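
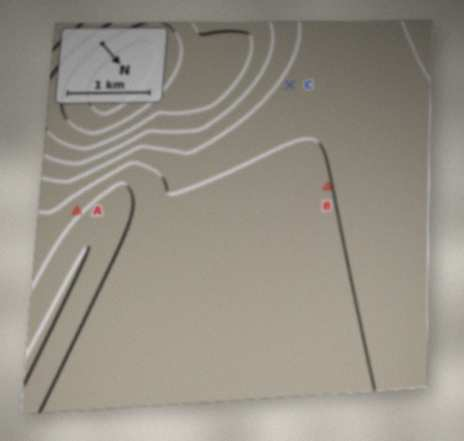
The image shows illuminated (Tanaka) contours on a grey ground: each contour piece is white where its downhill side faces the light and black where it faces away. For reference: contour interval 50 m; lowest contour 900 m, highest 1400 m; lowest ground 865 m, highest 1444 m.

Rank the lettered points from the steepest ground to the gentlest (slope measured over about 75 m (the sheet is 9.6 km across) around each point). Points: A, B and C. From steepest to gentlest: A C B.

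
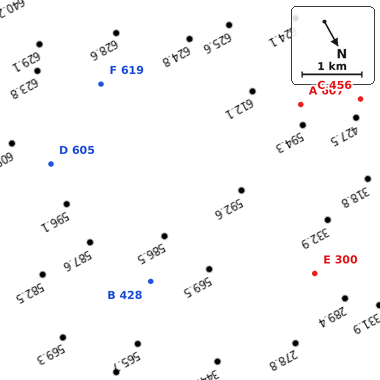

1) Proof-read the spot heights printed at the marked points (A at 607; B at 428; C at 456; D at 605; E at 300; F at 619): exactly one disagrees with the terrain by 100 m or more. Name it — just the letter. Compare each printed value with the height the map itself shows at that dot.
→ B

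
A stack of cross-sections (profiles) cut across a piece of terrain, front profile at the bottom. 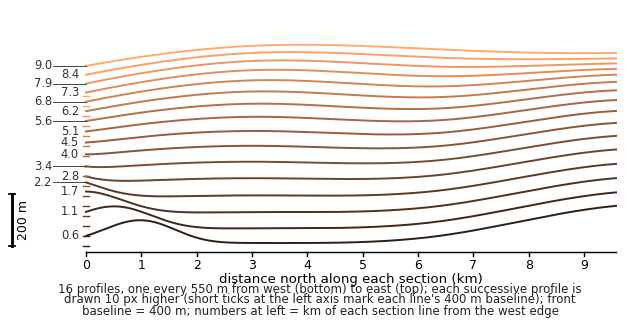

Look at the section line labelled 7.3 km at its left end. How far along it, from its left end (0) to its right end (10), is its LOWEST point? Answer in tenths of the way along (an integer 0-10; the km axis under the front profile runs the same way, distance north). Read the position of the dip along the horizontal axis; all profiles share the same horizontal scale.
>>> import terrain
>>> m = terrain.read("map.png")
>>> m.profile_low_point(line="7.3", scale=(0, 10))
0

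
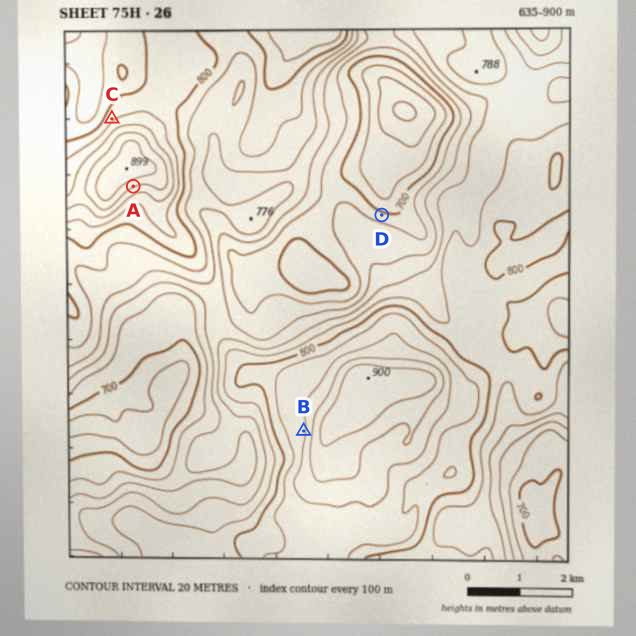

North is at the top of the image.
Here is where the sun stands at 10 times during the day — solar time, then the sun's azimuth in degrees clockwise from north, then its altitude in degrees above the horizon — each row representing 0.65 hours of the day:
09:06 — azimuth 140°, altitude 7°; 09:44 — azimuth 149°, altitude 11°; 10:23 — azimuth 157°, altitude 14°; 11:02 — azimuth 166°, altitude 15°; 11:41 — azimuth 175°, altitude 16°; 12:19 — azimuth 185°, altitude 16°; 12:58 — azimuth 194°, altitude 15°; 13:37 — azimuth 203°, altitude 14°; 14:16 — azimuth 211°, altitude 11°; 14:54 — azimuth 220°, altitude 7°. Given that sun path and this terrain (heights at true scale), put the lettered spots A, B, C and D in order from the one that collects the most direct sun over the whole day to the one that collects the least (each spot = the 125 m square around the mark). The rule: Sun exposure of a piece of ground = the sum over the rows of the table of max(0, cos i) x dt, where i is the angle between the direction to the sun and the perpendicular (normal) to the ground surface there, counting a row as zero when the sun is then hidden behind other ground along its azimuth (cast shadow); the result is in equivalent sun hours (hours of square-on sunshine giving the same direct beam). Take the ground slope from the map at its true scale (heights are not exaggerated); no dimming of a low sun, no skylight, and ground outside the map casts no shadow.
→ A > B > C ≈ D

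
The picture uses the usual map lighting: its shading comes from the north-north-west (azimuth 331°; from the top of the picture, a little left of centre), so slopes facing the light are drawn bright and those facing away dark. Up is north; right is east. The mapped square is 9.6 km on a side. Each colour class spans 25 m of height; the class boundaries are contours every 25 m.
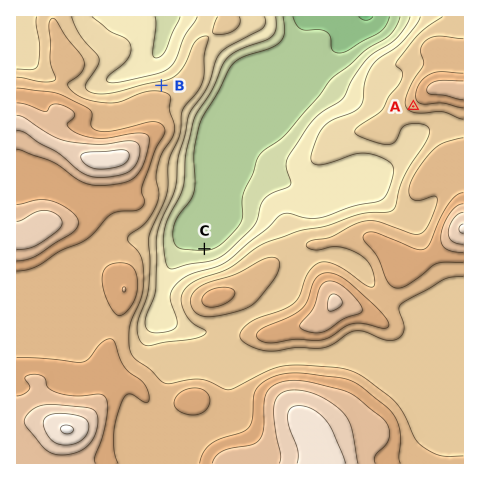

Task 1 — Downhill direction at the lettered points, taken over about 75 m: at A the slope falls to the SW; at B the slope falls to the N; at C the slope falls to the N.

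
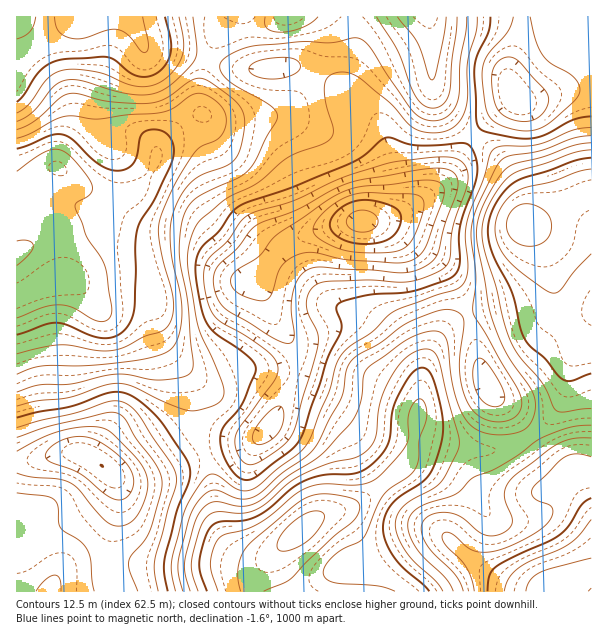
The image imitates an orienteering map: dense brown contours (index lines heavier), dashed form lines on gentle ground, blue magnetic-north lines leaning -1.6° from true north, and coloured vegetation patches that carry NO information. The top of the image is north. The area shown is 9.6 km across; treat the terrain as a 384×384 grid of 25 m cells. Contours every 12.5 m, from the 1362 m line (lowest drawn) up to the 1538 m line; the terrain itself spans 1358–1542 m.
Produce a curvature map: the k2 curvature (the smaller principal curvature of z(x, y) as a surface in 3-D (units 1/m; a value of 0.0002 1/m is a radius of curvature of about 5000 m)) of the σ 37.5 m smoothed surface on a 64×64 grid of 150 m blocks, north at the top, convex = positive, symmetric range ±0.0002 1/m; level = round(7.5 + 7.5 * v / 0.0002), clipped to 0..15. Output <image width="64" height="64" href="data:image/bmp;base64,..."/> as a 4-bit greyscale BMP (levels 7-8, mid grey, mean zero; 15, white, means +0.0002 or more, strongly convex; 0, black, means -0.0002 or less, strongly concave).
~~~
<image width="64" height="64" href="data:image/bmp;base64,Qk12CAAAAAAAAHYAAAAoAAAAQAAAAEAAAAABAAQAAAAAAAAIAAATCwAAEwsAABAAAAAAAAAAAAAAABEREQAiIiIAMzMzAERERABVVVUAZmZmAHd3dwCIiIgAmZmZAKqqqgC7u7sAzMzMAN3d3QDu7u4A////AGaIiHZVZmQhJHd3d4dmZURFVnZmh3iJqXVEVWVUVVVnZniIhlVWZCAliqmIh3d3UyIjVVeHd4moUzM0RDMzRFVmeJmHVFZ1ECWby5h3eIhkMQEjVndmZ3UxESMzMzMzRGVniIdUVnUgFYu6mHeIiHZUISNFZmZVUgABI0REQzNEVVV4h2VWdSAUeZmYZ4iHd3dTM0VmZVQgABNXd3dlRERmVVZ3dVZlMRNnirlmd4iJmHVERVZVQgABR5qYd4hlRHdlVmd2VVQyIlebyVRWeJmYdmVEREMgABR6u5h3iZdEh3ZmZ3ZUREMiSJq4U0V4mZh3eGUyIQABNXmqmHeJqWWIiHZndlM0RDJHmYYxJGeJmYiKp0IQASNFZ4mHZniYZYiJmHd2QiRWQ0eHZBACV4mqmImXUyI0REVnd2ZVZ4dUd4mZh3UyJFZDNWZTAAJYmruoh2VURVVVVWZlRERXdkR3eJqodCATREISNEMAAViruphlRFVndlVVZlQzM0V2VlVnmqhRABI0MhEjRCAAR5mHZlQ0Z4mXZVVVVUMzNGZnIiNWUwAAE0REMiNFMAAlZlQzNEVnmql2VFZ2ZlQzRWcAAAAAAAJFVmZURFUwACNDMjNENWeJmYZUV4iIhkMjRAAAAAABRnd3d3ZmVUAAEiIiNFUzVWd3dlRXiIiIZCIiIQAAADVmd3eIh3ZUMQABIjRWZUNEVmeHVEZ3d3ZlQzNUMQABNFVniIeHdkMhAAE0Rmd2Q0VmZ4dTRVZmVWZlVnZVRDERJFZmZ3dlREMQACRneHZUR4iIh1M0REM0Z3Znh2Z4dBABNEVWZmZnh0AAFGiIdlRXmZmXUyMyESRnh2eGZ4mXQgAjRWZmd5qoYwACV3dmZVeZmphTMyAAI1eId3ZniZh1ICRWZmd4mpdlIAFHZlVmVomZh2MhAAEjRnh3dmeJiHUxNWd3d3eJdmdAADZlVnZVeJmHUxAAE0RWd2Z2ZniHdkNGd3eHd3dmeXIAJWeJh1VomYdSEAAlZmeHZXZmeId2ZVZ3d3h3ZVeahAAUeauoZWiZhkIAAEZ3aJh2dmZ3dmeHZnd2Z3ZVeJqEESNoq6hmaJl2QgABaIdnmId3d3dlVndVZ3ZWZVZ4iWMSM0Z5l2eIiHZSAAOJmGaJmHd3ZlVnh2VndkREV4iGMRNDMzRWZ4iHdlMABJqpdWiYZmZlVoqoZFiHUyNXiGQQFFQyIiNGd3d3YwAGmZmGZnd2ZVVoq7lkWJhjEUZlQhElZlQzMzRnd3djACaImIdmVYdlVWiauWRZqXMAJVRDIkeId2ZlRWd3d2MAN4iHeHZUh2VVZ4mYVFmqlRAkVUQiWKqYh3dmZ3eIcwFIh3d3d2Z3dmVmeIdUaZqmEBRVVDNZqqh3d3ZmZ5liAld2Znd3dnd4d2d3d1RomZUQE0RVRFiamHeIh2VniEECVmZmZ3d3d4mYiIh3VXiIcxEiM0VEV4iId4iHVVZ1IAJFVmZ3d2ZXiZmIiIdVd3dRACIjRERXiHdniYdURDIAAlZmd3d3ZkRniIiId2Z3ZTABMzREQ0Z3dmZ4ZDIiIAAEZ3d3d4h3VEVmd3ZmZndlIBNlREVDNGZlVWVCIiMhACaIiIiIiHdlVFVmZmZ2d2UxJpdURUMiNEMzMiEjREMRSKqZiIiId3ZmZmZnd3ZmZTI3qWREMhAAAREQEjVVUyJay6mIiIh3d3d3d4iHdlVVMkiYZDMiEAAAAAACRWVTIlrMupiIh2Z3iId3iHZmVVUyV3ZDNEMxAAAAAAEjRUMRSczLqIh3ZniId2Z3Zmd2ZTJWZTRWd3ZCAAAAAAEjMhE4vMuod3Zmh3ZVVmd3iZh2M1ZUVneImHZCEAAAAAARACWau6h2Z3d2VEVnd2aJmHYzZmZ3dniIh2VDIzMhAAAAAleaqHZneGVWeHd2VXd3dkNXd4dmZ3h3dlVFZ2QxAAAAFHmodneIZniph2VEVWeHQ1eJmHZWd3d3dmZ4d2QwAAACV5hmeJhmirqHVDM0aJhTV5qYdmZnd4iId2Z3d1MQABJFZ2Z5qWaKyoYyI0WJqFRXmZhmZmZ3iJiGZWd3dTESNERFVoqpZoqoYyI0V4qoVFeIh2VmdmeImYZUVneHQhNFVUNFd4hVeHZCNFVXmpZEaIiHVWeHdniIhkRFZndSEjVVMzRERURmZURWZmeadTR5mYZVZ4h2Z4iGQzRWd1IRE0QhEjMyM1VVZmZneIdURpqphlVnmYdmd3UyJGeHYxABEAABIyIjRWeIdmd3ZUVoq6l1VWeJh2Z3ZDIliqmFQhEQABEiIhNWeJh2ZmZURYq6qGVVZ4iHZmZUMkesy5dlMQASIiIzAliqqXZURDM2i7mHVVZnd3dlVUREV6u7qHYwATRDM0UQSKu5d1MiIjV4dkM0RWZmZlVVVVVXmqmXdRACRmVVZjEliZdlVCEBI0QyAAARI0RFVVVmZmaIiHZTAAJoiHZ3UhJFVEVVMhESMhEAAAAAEjRWZmZnd3d3ZUIAA2iYh3dkIhIjRWZDIiIzMzRDIQABNWdmVWd2d3dlMhESWJiHd3ZTIiNWZlMzNEVnd3ZVVCI1d3ZVZmZnd3ZDMhJXiHdnd2VURFZmVDNFVoqpdlZ4ZEV3dkRWZmd4h1RDI1eId2Z3d2ZVVmVUNEVniahlRXmmVWdlRGd3d3iYVVQzV4h3dnd3d2VmZmREVnd3d1QzaKhVZ2REaIiHiIdVVDRXiId3"/>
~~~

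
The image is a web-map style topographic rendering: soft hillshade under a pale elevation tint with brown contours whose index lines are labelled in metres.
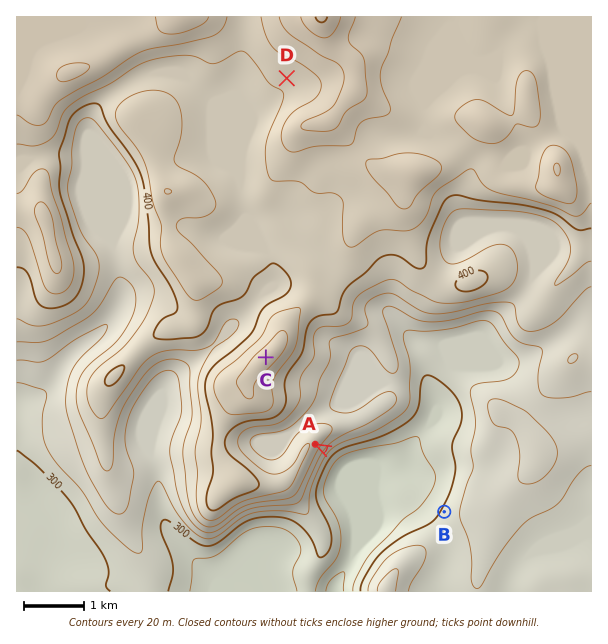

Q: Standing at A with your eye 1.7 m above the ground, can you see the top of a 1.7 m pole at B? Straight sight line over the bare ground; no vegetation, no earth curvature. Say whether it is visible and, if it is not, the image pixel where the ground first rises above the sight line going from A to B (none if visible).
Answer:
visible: true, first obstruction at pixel None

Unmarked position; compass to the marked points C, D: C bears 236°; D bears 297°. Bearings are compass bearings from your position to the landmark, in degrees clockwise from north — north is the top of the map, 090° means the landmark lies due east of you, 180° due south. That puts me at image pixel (510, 192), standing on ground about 425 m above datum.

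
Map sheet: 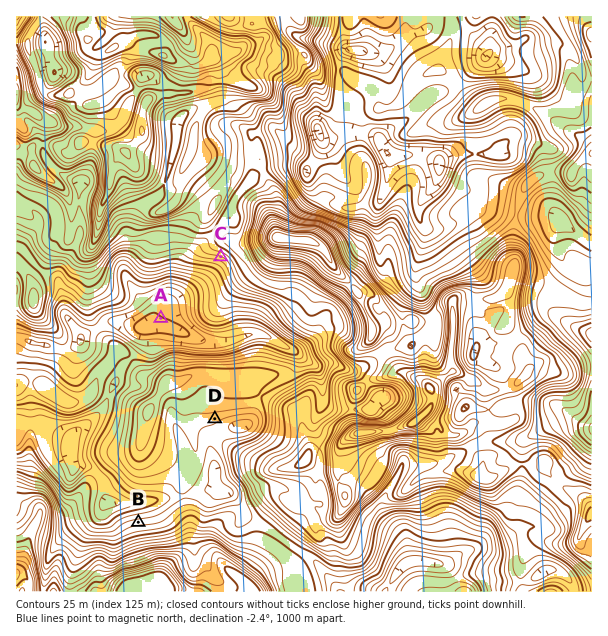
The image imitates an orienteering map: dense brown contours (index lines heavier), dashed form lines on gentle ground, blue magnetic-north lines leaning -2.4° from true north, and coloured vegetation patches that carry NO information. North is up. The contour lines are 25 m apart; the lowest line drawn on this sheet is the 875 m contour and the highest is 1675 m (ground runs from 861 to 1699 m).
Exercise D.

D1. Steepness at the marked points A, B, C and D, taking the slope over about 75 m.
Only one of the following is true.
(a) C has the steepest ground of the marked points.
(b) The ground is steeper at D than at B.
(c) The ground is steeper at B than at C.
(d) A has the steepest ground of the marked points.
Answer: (a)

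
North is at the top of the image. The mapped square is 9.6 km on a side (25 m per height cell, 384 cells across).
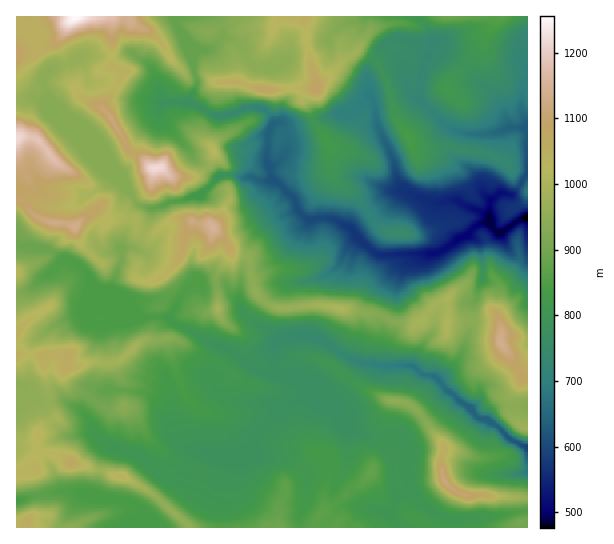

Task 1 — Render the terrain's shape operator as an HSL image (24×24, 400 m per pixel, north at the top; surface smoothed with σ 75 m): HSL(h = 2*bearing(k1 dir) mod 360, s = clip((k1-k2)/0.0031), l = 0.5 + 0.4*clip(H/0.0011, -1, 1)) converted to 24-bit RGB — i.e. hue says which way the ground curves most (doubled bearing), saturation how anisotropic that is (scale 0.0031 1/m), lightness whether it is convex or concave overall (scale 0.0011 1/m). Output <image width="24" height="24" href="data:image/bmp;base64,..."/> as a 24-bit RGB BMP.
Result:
<image width="24" height="24" href="data:image/bmp;base64,Qk32BgAAAAAAADYAAAAoAAAAGAAAABgAAAABABgAAAAAAMAGAAATCwAAEwsAAAAAAAAAAAAA1q3pyp3fN2aqzGytZlirdm+DbDJKjfyyokTFcVigaWudlnafr5+GUFeIn5F+dJdzkGSCgmGJgJuHilFlcUYhSFMTRWkRe5kgITECSFMNcU0xX1MxXjsakZwgxP/xhyxOfmZseH9/cnp9bnqAuqOMS1t1naBxrmqOf4VnZJmJglZ1gxtdzP/6zNT/zNP/wsb8yrjifj/Q12NwTMf4zeX+s+L+Wx8wgXdmeoqFeHqGcoB/aISDs6h7g1mElJR0U3WBy6apV2aPRkN5gonvke9JJiINTUcRIVQKmGVZRJvTx+7igjiMRDEYZDMgcqJob5GRfHJrfnpxeoB3c3xvgoRrinqVi6KcXmuNmrBxi1t+SERqkuU98aTTXW/Rp8nj0QCxanOuxH1jbp0uXCxRiWNbe6Z5ZaWNfmp5gXd0foV2doR4coJ/eIiFepB8jYpydV5riG1jf3FhVzBYr//Epk1QR4qzMwAM/0VDZINerblnkTRNWUCSkZvFs9HKYU9+fm2Eg6GdgYmYg3aNfIRzcIFvfoV1gG5ue256gE1r22vQuvjyVbqBo2I9MwAMRNXleddmfXBZqGZCh605QIZIXnE7oaFIf2iHa5qKcoR8gG5xeIOVfpGjdniXgHF9fmtyaYyYddzbYdWqum9LpjhaTQMydc/PVbBazW9xR2Gbe6jD37fOWmzem5DcX5ZMUWRjiJ1iZXZvgJ6dlnZkiHZikGeIgm2Phbe5U8J0XUUjW1gcPiUMVykYPqZ0tXmsoWaHb9+gLNGLaqjHrs3cTDmaZlSU9cPscmfNoMzbPnLCbz8zhJxIZY1xXINuaaFgfToxh0NAmnaWmGqlg263ZHHJY8ybNEJ74OnJMJi23YjBPX4mTG4ra0tFaHlTS243p5o2iScjlzJdbdxyTKnSdigzdGYpS04jXE42hbtRbqeybqTd3cvsOW+21LeWJDZ73fLELEikQpJ589jpPjiVdHt+gHl3cFBAmp83Ro+PVnSv9e3JOA0+ofDgv8350s/8zd3+1Nf3hrHhN0KTkE2q5q/pz551GVp45fLKXyaFMbwvRHAttF6FdzFTY5gZwpHq5rn1IZY0ITknyJEoKKaktNV8T2AxTG4ePlIca2Q6p4pRQFlSLIhRUIeM7KvSCSv00tl9Ql2W02usujWGPiIXSeuLPIjakMVha0Zt9MXQMBuyPq9yZei5ebaQZoa6pYjFxn+1P3d1p39QYkMeR1ccEjEPPHhM9ozcsdqbiyRXZSEogEgmj96QLaNffXFCRpJGV3+kwIp3cDKnru63Sau6rHObVl5wTldqvqmXeD2BfBlDyKzszO31MX/ZE10UUYIYXDET7FGBGqfbqOTxhajn43XsZaW+fMu+FHCYmKXl09r19NfgSGmZfV17jmBgZiUxa14fTR8kh+KoYbSZuHdpfEZ+o4+3dbE3qyxtW5AJXsOgkItUXng1L6Ioy13EdQtH9dECGjMAETMA76dKc2LhbFiOlD51okqQqYewmsvJbMSNYF4/Yy8kdGwuXmwysa5cKn9T5x5ZbZFoplReo+7mNlnZazxRTidr9dbY0ez64bX/EmwAdCMIcnstfEydfHOnsraYsKtblDAwHU2k0k5ykcG2fq+sXC4rkDZ1NPq4Q4tizvfelC2Obz9abihsm//YkufK2jWNWhI84vvQUCJoPT1/XIpyYVR0xLuRhomrrNfQLgU9xue1iYu0k2jMmaPopcjjkjTG2OTzzTaObTZWaTxTbfttQcd3QzEmgBg/oePG8HPy+5/7FW9beE2Gg2xHpt6whmykk0ZJXheIu+S9aYKSdEgubW4qVHQ0mDEusoQqXipBgD1bXX/W2PrQRDBHSVdtSKJFikMUPjQGNEgAfQAKNCMOvuhCLWQJKlAjdzWOgOSAeItldStIqXx5lbq4bmWKXFmYhKdOaE+JjM/LRZ1v53FaMmU5S0Vtmz8yIjSx6cjyl5X8zNv/qbb/wqnq8tntNJl/HSJIst2PZkRwhnexmr2kimd2mG2TXnGWw8R9JlI5aZhNjlOhiNCU5KjwOwxE0PvZCEfQbLlWt4pEXk8nVVc3w8tazFjA55qyD0VPh7hud2mLTYl5rXJ3k2qAeqF8Y16CvX2412LJXYYsKjoi7+Y0KQ4KT+eeNOG9dDw3XIlLjlheu3qETHV4ktxePDdazY6g30zpL187joNXUnFWdWhdoo2CnqF1Vl9tiWh2aTaN89jiZJHZbLvcnt3sU+iOVSBccbOhhl+ddIuXl1+evW2xr9CJSnaLYo9c0WKIfjjZUK7Orja+R9TJWrujwoiSTFqk"/>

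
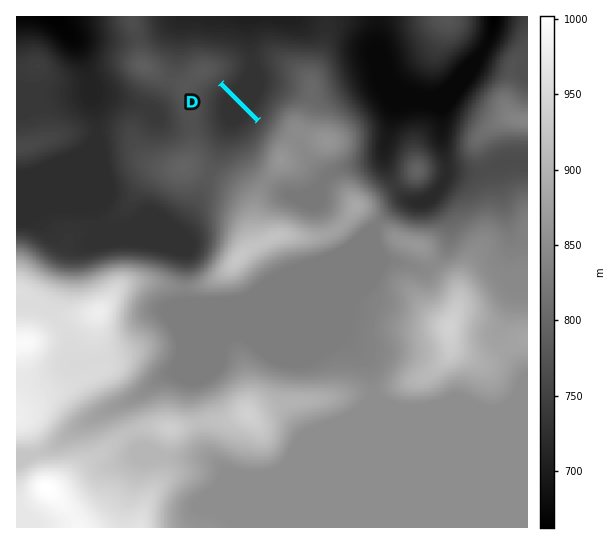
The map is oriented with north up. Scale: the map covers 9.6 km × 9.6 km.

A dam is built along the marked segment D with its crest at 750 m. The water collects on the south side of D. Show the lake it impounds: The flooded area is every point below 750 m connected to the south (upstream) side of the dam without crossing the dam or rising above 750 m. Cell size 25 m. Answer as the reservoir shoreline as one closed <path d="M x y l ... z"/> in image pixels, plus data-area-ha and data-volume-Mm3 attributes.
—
<path d="M221 87l-8 6-2 6 0 6-2 1 2 19 4 8 6 6 2 1 10 0 14-8 9-10-35-35z" data-area-ha="54" data-volume-Mm3="6.57"/>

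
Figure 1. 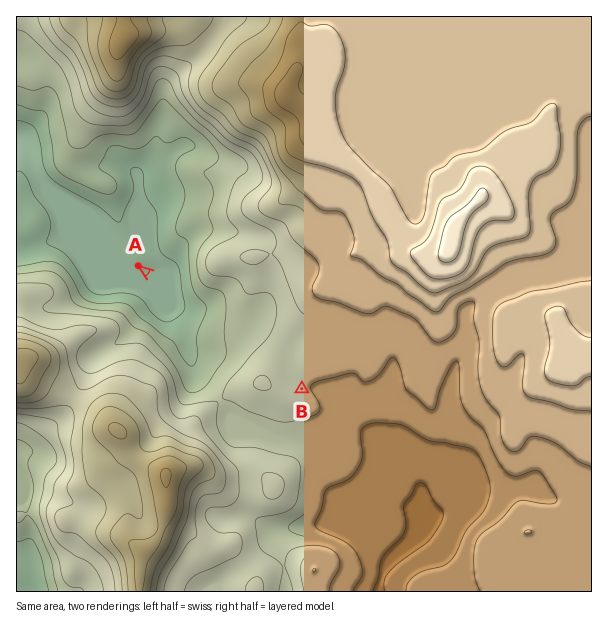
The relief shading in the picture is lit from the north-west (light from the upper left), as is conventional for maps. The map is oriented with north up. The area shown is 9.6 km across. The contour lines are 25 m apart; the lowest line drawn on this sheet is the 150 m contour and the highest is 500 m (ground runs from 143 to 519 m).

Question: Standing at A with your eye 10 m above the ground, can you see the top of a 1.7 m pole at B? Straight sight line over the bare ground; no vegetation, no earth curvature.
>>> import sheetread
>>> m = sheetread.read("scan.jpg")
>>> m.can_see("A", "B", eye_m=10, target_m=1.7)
False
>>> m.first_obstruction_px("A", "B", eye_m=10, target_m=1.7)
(214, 323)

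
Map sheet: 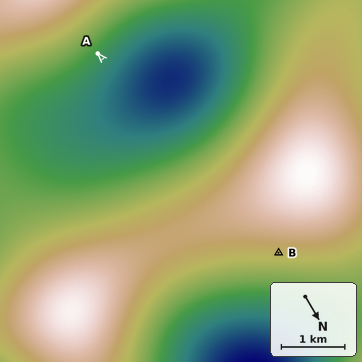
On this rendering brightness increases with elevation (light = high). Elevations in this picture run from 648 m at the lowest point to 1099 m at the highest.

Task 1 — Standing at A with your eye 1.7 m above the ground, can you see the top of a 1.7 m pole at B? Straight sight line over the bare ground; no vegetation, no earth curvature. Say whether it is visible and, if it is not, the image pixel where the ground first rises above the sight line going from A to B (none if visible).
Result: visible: false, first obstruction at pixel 199 165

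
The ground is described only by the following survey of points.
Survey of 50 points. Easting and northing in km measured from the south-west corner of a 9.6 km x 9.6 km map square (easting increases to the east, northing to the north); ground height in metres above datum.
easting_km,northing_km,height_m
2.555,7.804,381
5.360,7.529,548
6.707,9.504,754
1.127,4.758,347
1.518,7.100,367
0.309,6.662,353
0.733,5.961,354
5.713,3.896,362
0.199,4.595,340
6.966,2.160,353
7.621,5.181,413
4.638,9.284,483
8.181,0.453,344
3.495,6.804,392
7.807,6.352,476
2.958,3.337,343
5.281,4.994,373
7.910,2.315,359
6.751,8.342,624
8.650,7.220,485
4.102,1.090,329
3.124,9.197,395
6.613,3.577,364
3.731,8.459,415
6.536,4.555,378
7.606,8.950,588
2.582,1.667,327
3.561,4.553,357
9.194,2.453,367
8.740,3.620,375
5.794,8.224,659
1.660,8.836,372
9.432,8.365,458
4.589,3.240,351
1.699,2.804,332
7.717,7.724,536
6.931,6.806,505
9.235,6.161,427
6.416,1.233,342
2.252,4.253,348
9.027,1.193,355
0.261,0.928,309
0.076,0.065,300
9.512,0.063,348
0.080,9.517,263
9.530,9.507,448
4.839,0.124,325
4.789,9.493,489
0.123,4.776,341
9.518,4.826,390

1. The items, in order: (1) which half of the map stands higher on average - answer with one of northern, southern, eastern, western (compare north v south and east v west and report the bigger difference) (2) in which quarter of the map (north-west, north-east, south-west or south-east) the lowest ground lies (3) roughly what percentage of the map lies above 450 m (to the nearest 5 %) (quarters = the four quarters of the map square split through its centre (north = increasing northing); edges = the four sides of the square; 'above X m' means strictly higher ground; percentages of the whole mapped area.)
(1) The northern half stands higher on average than the southern half.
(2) The lowest ground is in the north-west quarter.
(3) Roughly 20 % of the ground is higher than 450 m.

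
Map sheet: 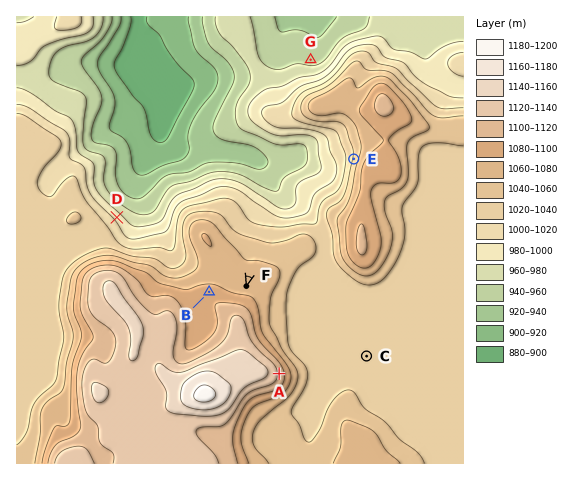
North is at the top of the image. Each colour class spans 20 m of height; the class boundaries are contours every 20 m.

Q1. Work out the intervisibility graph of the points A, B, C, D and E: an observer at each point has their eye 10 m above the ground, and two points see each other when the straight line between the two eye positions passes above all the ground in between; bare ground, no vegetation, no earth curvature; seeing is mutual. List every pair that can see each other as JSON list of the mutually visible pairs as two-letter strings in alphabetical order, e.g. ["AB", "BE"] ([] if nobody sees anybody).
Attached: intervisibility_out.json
["AC", "AE", "BD", "BE", "DE"]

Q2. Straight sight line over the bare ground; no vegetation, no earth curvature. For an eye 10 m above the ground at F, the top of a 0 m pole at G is out of sight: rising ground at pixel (291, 130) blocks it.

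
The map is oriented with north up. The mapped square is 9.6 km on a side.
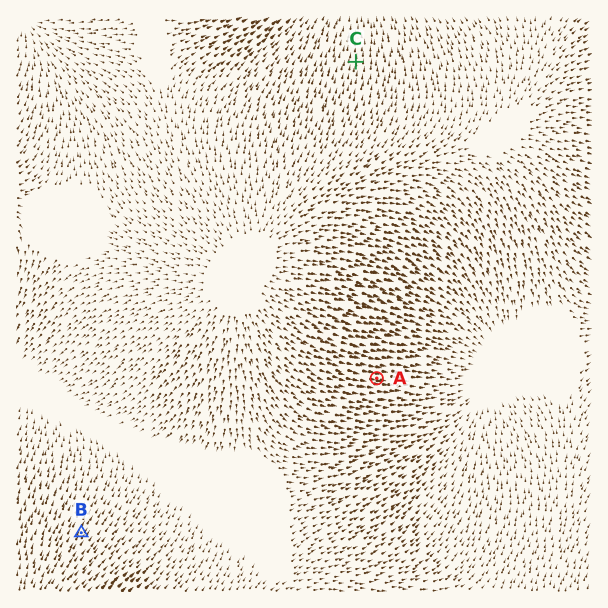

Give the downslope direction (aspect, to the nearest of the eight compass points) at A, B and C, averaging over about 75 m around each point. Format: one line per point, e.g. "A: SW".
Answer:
A: E
B: NE
C: N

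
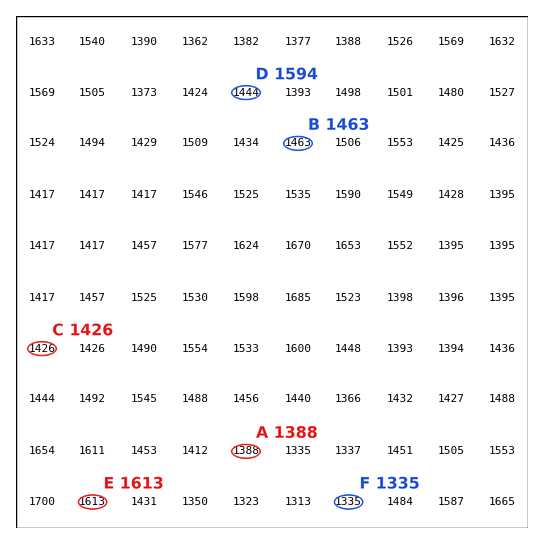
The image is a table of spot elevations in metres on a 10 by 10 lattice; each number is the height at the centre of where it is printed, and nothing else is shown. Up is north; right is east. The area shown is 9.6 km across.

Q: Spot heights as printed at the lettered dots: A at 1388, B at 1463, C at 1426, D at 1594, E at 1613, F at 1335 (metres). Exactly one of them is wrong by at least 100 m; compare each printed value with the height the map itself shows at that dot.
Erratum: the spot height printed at D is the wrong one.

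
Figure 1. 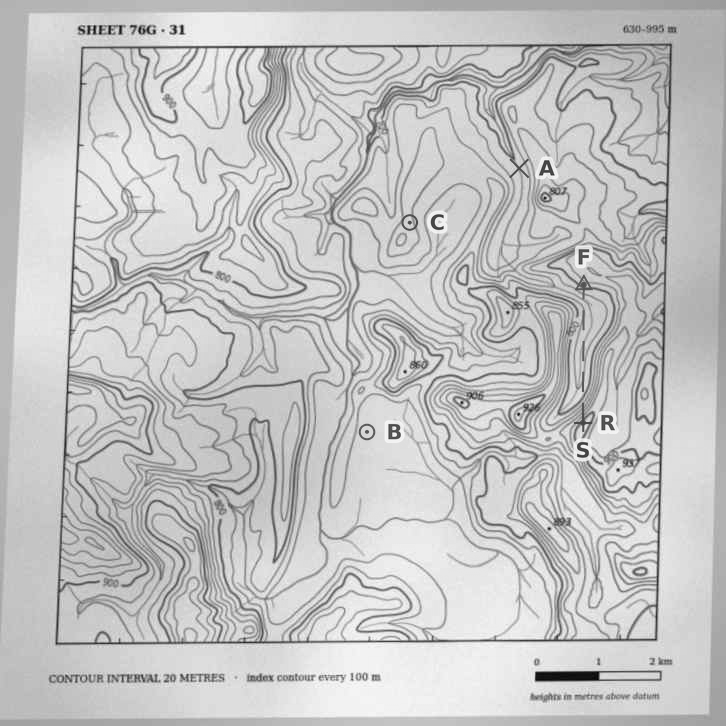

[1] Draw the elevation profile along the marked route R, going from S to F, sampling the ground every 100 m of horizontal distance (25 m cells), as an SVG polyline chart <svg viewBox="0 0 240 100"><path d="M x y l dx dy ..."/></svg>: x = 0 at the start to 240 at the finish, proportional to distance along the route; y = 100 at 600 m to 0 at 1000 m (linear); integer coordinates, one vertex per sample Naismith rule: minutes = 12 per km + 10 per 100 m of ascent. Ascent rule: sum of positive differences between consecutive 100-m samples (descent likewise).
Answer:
<svg viewBox="0 0 240 100"><path d="M0 23l11 6 11 8 10 7 11 5 11 3 11 2 10 1 11 0 11 0 11 1 11 0 10 0 11 0 11 0 11 0 11 0 10-1 11 0 11 1 11 1 10-3 11-5 3-2"/></svg>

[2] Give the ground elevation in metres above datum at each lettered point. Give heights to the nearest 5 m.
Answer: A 705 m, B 750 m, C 770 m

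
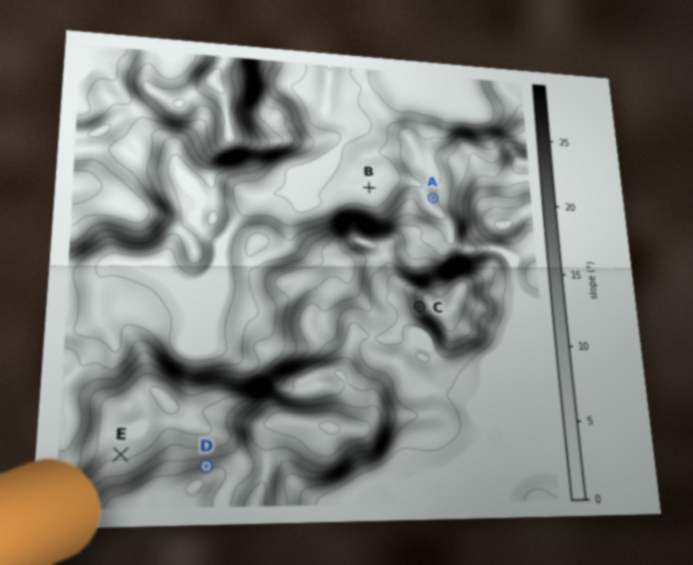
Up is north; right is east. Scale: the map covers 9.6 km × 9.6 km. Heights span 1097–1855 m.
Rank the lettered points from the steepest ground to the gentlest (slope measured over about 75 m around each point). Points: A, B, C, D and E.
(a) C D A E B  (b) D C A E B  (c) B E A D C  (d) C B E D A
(a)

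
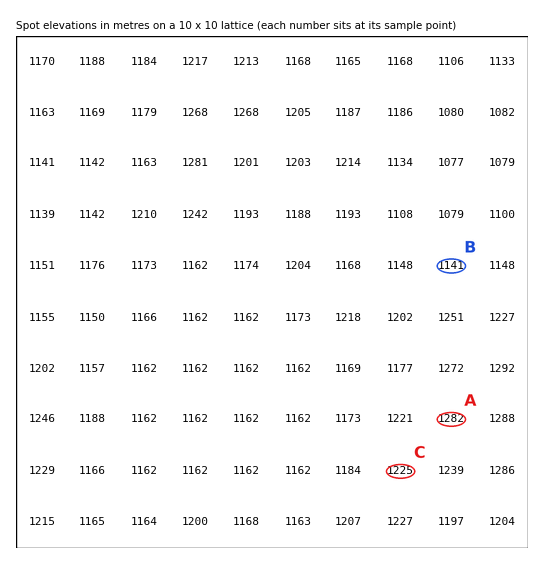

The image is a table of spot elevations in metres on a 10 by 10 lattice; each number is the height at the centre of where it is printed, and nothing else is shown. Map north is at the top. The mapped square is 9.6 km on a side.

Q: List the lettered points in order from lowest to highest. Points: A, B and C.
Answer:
B C A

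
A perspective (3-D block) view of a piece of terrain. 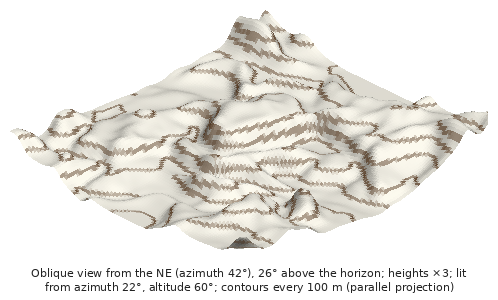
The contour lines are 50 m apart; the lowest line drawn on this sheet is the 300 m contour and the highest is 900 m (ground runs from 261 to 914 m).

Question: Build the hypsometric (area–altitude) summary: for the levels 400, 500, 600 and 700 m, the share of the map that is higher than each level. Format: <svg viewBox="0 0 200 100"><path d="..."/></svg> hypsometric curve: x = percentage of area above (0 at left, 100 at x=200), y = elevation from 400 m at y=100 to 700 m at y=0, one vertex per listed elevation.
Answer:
<svg viewBox="0 0 200 100"><path d="M170 100l-38-33-64-34-36-33"/></svg>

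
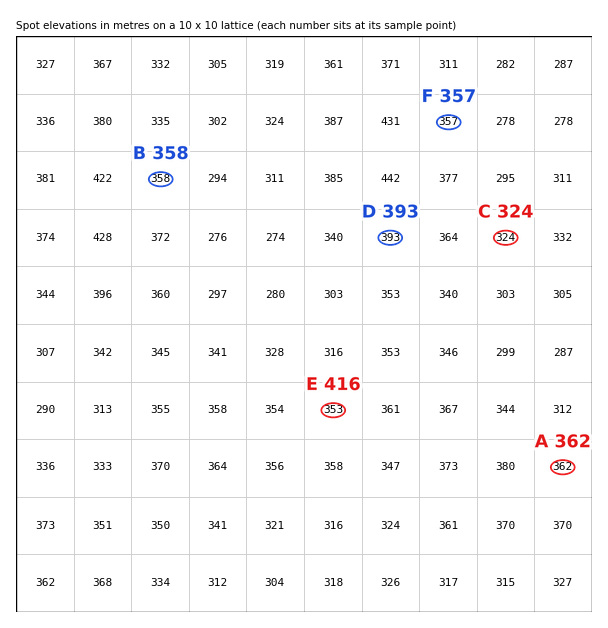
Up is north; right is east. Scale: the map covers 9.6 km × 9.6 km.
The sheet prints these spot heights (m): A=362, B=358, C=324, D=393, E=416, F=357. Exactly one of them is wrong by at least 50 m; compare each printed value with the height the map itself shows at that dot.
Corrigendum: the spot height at E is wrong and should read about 353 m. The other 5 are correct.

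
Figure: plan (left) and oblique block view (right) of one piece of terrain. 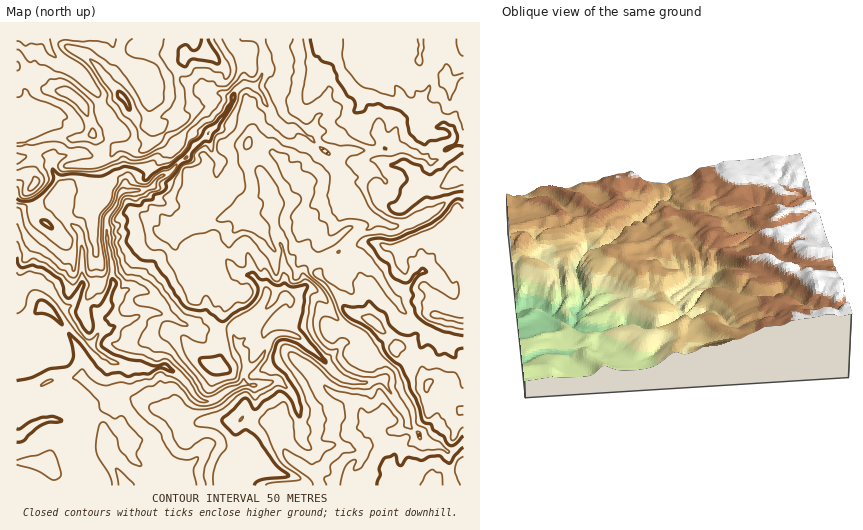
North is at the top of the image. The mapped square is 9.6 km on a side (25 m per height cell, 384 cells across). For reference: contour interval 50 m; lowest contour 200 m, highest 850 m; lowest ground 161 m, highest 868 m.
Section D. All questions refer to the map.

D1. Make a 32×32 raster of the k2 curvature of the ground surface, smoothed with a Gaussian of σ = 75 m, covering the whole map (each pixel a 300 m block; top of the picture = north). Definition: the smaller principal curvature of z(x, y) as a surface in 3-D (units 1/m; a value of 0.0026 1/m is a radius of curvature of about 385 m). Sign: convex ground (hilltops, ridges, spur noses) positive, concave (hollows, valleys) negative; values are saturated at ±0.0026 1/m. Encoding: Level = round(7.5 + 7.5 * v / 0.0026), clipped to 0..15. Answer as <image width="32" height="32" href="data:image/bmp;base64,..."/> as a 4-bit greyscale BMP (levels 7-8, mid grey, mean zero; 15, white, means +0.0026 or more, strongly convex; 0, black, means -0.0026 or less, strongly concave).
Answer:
<image width="32" height="32" href="data:image/bmp;base64,Qk12AgAAAAAAAHYAAAAoAAAAIAAAACAAAAABAAQAAAAAAAACAAATCwAAEwsAABAAAAAAAAAAAAAAABEREQAiIiIAMzMzAERERABVVVUAZmZmAHd3dwCIiIgAmZmZAKqqqgC7u7sAzMzMAN3d3QDu7u4A////AGZ2d1dnd2eGZkI2eHaHeGd3hnZ3Z2ZXh3VHdnhnhnhnd3d2dndodGZ1d1VURnZlIleHZoZ2eHZWVndHd4dnNGV1ZmZWZ3d3eWeIR3eIdDZ3h3d2hnh3ZGd2hjZ2hoFYaHh3d3d4iAICdYJod3Y0d2Z3h3dnZoMYcwIUd1ABJnl2ZWZ3QiECeJkFZ4YIiDVmdnd2c0d4Zod1M3lQSHV4V2ZndkJ3h3d1c2cTB5RUV3VEdmU1VVeENlNmdWhzWGY0Z1eBdEdkRXWHNXZYKHZ0WHZoNSg2dVeVh6NUREZnVHd2Q0UlI0V4hnZiVCRmd0ZXZ2VnKRaGd3eDRoRXZnRoVHdWeAgHh2d2V1dkdlVWeHZ3R3gXCId3ZmZGRmd0WGd3d0iFJwd3eHdneEeXV1MQNnc2ZHcGd3Zmd3ZXd2VDaDE4QjZ3cEZXh2d3ZWZmWGd2IUpEVXEQN4d2d1eIZmhWd3d3FlVERgCHVnZoeFZkd4V4NDRFdYRiCDZ2d3ZFVWY0RIdnZ1ZoZgCGlnVkdmZEdlV3ZkhUZVdhFndDVXd2dodVd2VVNnR4dyV3KIVndmZ1dXZWhEhlZ2dwk2iHZnZ3ZnZmeFBXVmdVUhN3eFeHd3WHdmQVdmZmZnhjd3Znh3d1h3dDZ2V2eHh2Y3dnaHd3hmdWRkRWdnZmVWSHaGd3d3hn"/>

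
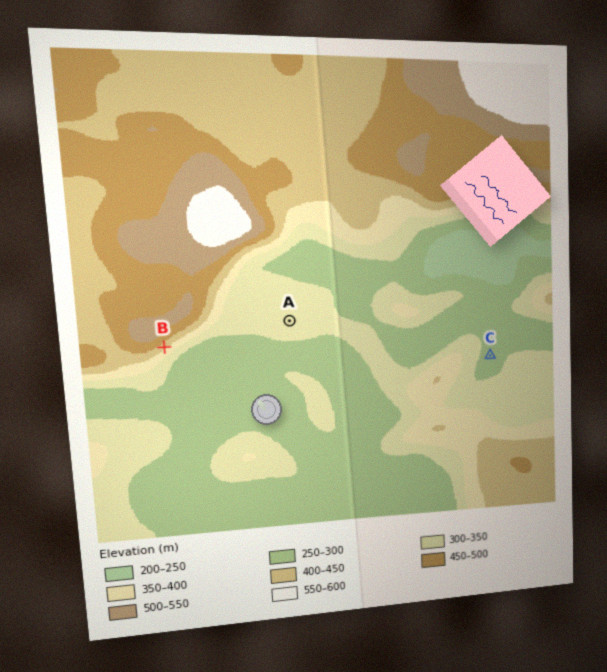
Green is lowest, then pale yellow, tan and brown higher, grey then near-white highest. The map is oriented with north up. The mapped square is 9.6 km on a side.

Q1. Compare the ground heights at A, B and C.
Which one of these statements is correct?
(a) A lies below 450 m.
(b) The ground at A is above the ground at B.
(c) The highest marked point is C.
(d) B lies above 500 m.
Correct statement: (a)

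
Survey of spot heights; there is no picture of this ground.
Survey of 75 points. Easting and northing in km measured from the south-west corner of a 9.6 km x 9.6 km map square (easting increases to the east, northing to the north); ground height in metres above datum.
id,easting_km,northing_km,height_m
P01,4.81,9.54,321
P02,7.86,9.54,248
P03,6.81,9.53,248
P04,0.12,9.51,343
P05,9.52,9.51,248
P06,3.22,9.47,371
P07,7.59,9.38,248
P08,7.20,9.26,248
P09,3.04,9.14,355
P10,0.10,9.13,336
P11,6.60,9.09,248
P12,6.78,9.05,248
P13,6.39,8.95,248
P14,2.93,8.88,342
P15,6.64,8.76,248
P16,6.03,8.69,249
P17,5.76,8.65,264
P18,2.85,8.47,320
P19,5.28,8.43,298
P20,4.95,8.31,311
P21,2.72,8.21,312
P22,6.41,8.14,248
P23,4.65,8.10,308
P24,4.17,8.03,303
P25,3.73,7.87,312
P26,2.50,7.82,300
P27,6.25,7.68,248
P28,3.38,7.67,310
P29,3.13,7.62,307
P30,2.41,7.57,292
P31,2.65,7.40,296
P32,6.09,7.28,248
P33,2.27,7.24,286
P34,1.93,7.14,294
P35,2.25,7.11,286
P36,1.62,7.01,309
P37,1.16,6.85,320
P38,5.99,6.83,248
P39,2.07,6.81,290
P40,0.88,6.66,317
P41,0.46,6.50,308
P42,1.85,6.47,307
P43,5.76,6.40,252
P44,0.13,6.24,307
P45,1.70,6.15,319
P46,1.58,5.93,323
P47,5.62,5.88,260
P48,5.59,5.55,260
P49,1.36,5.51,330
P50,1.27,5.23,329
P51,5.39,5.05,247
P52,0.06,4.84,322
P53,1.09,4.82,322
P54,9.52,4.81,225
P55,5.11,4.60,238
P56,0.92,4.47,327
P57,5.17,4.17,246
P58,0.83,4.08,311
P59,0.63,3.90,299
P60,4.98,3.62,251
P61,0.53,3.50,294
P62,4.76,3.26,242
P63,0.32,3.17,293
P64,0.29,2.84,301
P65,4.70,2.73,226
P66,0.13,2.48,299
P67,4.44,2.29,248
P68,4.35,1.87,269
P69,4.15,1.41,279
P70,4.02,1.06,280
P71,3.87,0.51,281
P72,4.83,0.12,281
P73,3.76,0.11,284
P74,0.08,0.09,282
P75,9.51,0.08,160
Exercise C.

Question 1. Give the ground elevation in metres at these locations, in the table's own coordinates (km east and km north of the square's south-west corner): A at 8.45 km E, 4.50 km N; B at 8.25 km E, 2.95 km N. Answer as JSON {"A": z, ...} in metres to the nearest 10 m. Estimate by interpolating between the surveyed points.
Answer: {"A": 240, "B": 180}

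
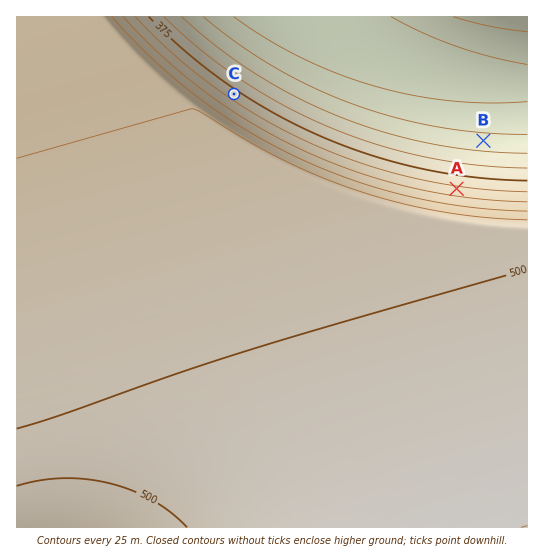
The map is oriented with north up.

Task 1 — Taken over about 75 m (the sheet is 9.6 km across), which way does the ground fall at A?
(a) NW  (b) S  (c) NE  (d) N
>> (d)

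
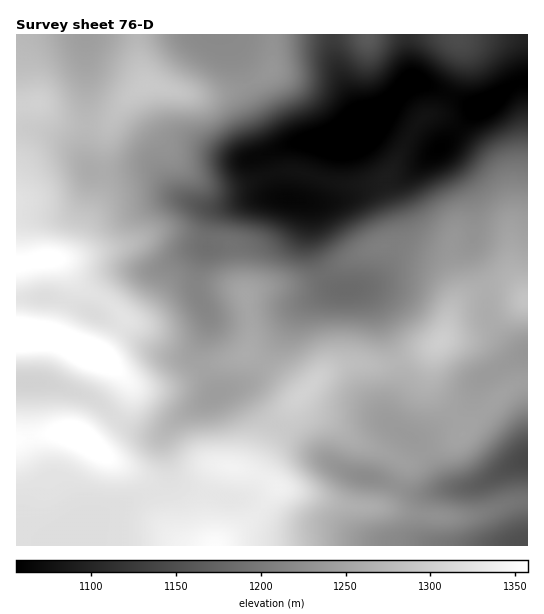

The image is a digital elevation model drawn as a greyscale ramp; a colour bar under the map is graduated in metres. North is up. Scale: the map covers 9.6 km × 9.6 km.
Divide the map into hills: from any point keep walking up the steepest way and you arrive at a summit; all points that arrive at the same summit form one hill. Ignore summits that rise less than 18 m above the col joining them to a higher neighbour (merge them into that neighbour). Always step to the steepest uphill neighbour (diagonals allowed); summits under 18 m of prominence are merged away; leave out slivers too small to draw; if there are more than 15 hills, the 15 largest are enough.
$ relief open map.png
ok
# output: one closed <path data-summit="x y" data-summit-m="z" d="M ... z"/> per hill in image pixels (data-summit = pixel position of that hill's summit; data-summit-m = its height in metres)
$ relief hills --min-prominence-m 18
<path data-summit="17 335" data-summit-m="1391" d="M333 34l-106 1 34 70 22 35 8 4-17 6-9 6 10 32 6 9-27 1-35 12-4 5-4 9-4 23-13 2-35 20-25 4-12 5-13 13-14 22-40-15-38 0-1 83 27 1 40 12 19 11 20 18 27 11 13-1 16-15 39-25 22-6 13 10 8 12 14 14 17 8 44 35 22 9 30 7 28 12 11 0 15-4-12 9-4 10-1 20 6 13 12 4 85 0 1-191-3-1-11 5-32 19-5 5-10 24-38 28-8 4-7 0-20-12-6-7 0-8 12-31-1-14-24-63-9-11-9-5 10-3 13-12 13-24 0-18-9-28-4-8-7-6-11 1-15 8-14 4-14 1-16-3 6-9 16-46 5-3 20-5 13-10-28-68z"/><path data-summit="215 545" data-summit-m="1354" d="M239 387l-22 6-39 25-14 17-1 8 4 18 0 15-4 8-5 5-76 36-6 6 0 14 365 0-11-3-6-13 3-25 2-5 9-8-23 3-28-12-30-7-22-9-44-35-17-8-14-14-8-12z"/><path data-summit="441 341" data-summit-m="1299" d="M386 117l-9 0-24 18-26 8-6 10-12 38-6 9 16 3 14-1 14-4 15-8 11-1 7 6 4 8 9 28 0 18-13 24-13 12-10 3 9 5 9 11 24 63 1 14-12 31 0 8 6 7 15 10 12 2 28-17 16-13 7-12 5-14 5-5 46-25-11-2-17-16-12-19-3-29-14-39 2-11 0-32-6-18-28-38z"/><path data-summit="147 85" data-summit-m="1294" d="M226 34l-139 1-2 121 2 7 6 8 32 0 24-2 5 2 24 26 27 10 16 0 33-9 27-1-6-9-10-32 9-6 17-6-8-4-22-35z"/><path data-summit="79 436" data-summit-m="1374" d="M43 382l-27 1 0 162 59 1 1-15 6-6 76-36 5-5 4-8 0-15-4-18 4-12-9 3-20-3-16-8-25-22-14-7z"/><path data-summit="47 259" data-summit-m="1363" d="M149 169l-24 2-32 0-10 26-12 13-18 5-36-1-1 83 39 1 40 15 14-22 13-13 12-5 25-4 35-20 13-2 2-18 6-14 4-5 9-3-23 0-16-5-11-5-24-26z"/><path data-summit="526 300" data-summit-m="1287" d="M527 81l-16 5-24 19-12 5-35 38 27 39 5 13 1 37-2 11 14 39 3 29 12 19 19 18 9-1z"/><path data-summit="458 39" data-summit-m="1146" d="M527 34l-118 0-1 19 4 24-1 4 8 1 15 5 35 18 9 2 7-1 26-20 17-6z"/><path data-summit="367 36" data-summit-m="1164" d="M407 34l-74 1 2 24 28 68 16-13 33-34z"/>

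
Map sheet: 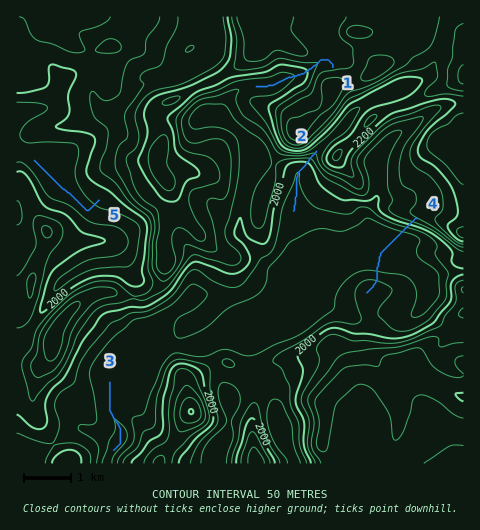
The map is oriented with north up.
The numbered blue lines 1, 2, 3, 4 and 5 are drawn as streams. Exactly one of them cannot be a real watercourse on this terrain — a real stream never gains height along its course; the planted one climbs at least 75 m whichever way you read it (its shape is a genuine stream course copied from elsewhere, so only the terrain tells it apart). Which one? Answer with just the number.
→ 4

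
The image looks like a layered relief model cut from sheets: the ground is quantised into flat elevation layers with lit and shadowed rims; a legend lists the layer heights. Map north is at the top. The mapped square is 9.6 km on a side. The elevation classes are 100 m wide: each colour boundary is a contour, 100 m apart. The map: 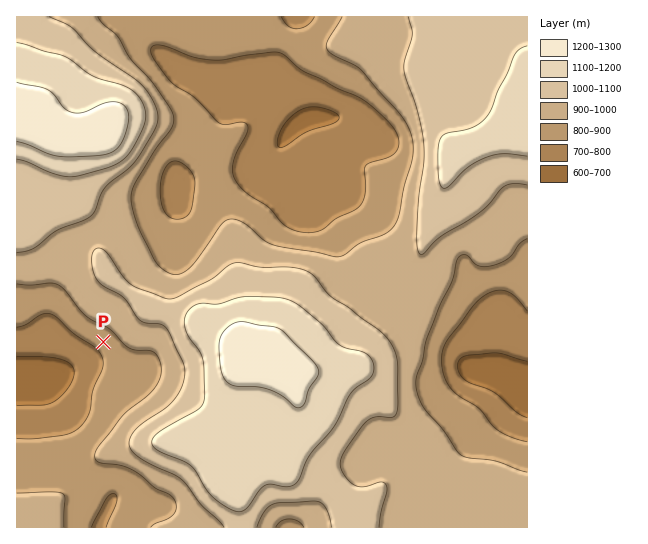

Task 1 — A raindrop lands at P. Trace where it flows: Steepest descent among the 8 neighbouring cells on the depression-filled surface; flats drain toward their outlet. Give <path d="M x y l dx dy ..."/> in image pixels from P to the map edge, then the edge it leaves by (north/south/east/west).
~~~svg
<path d="M103 342l-21 21-4 2-12 8-8 1-1 1-20 0-2 2-10 0-2 1-6 0"/>
exit: west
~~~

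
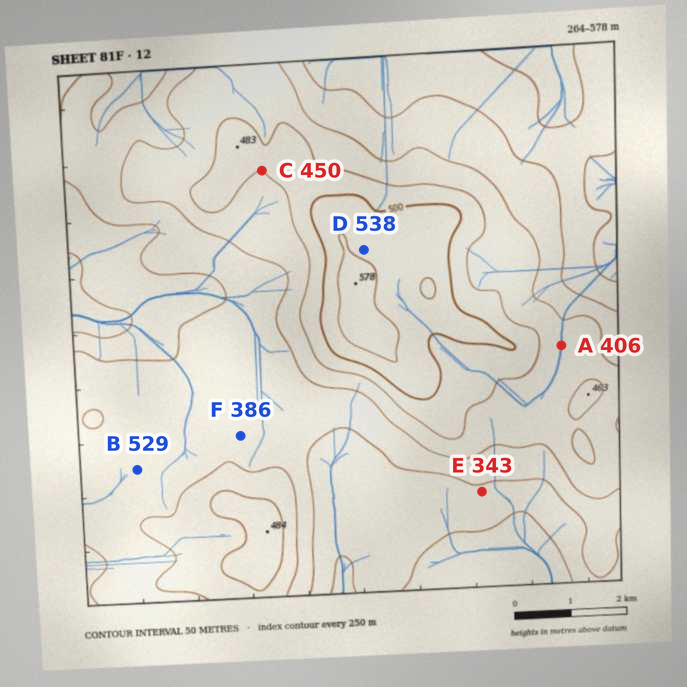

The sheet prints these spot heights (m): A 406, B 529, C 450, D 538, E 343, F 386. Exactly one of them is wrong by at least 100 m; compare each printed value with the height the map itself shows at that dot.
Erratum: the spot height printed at B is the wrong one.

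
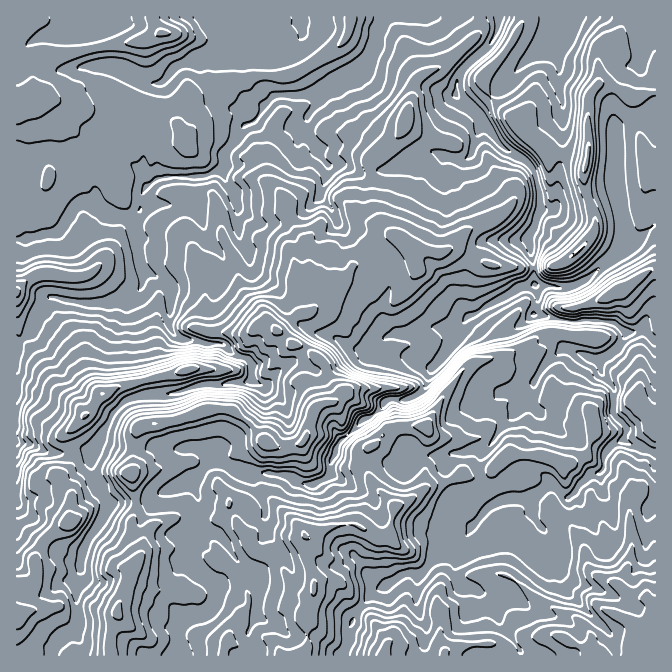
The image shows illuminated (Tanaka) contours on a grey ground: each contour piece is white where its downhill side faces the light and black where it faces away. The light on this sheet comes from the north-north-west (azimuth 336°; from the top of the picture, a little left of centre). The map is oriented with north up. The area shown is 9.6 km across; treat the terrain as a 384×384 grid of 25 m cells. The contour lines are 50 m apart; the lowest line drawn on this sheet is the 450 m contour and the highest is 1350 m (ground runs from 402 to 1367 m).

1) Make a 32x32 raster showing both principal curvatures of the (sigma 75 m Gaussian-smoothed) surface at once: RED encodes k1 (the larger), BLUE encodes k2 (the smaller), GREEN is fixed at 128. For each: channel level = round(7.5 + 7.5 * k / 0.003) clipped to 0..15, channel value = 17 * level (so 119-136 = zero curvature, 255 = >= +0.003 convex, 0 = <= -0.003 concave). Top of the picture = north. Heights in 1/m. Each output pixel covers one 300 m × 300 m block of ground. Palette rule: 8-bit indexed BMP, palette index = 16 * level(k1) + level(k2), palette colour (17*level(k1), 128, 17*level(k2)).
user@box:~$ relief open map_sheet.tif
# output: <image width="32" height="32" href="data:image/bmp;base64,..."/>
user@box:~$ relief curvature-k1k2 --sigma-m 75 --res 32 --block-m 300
<image width="32" height="32" href="data:image/bmp;base64,Qk02CAAAAAAAADYEAAAoAAAAIAAAACAAAAABAAgAAAAAAAAEAAATCwAAEwsAAAABAAAAAAAAAIAAABGAAAAigAAAM4AAAESAAABVgAAAZoAAAHeAAACIgAAAmYAAAKqAAAC7gAAAzIAAAN2AAADugAAA/4AAAACAEQARgBEAIoARADOAEQBEgBEAVYARAGaAEQB3gBEAiIARAJmAEQCqgBEAu4ARAMyAEQDdgBEA7oARAP+AEQAAgCIAEYAiACKAIgAzgCIARIAiAFWAIgBmgCIAd4AiAIiAIgCZgCIAqoAiALuAIgDMgCIA3YAiAO6AIgD/gCIAAIAzABGAMwAigDMAM4AzAESAMwBVgDMAZoAzAHeAMwCIgDMAmYAzAKqAMwC7gDMAzIAzAN2AMwDugDMA/4AzAACARAARgEQAIoBEADOARABEgEQAVYBEAGaARAB3gEQAiIBEAJmARACqgEQAu4BEAMyARADdgEQA7oBEAP+ARAAAgFUAEYBVACKAVQAzgFUARIBVAFWAVQBmgFUAd4BVAIiAVQCZgFUAqoBVALuAVQDMgFUA3YBVAO6AVQD/gFUAAIBmABGAZgAigGYAM4BmAESAZgBVgGYAZoBmAHeAZgCIgGYAmYBmAKqAZgC7gGYAzIBmAN2AZgDugGYA/4BmAACAdwARgHcAIoB3ADOAdwBEgHcAVYB3AGaAdwB3gHcAiIB3AJmAdwCqgHcAu4B3AMyAdwDdgHcA7oB3AP+AdwAAgIgAEYCIACKAiAAzgIgARICIAFWAiABmgIgAd4CIAIiAiACZgIgAqoCIALuAiADMgIgA3YCIAO6AiAD/gIgAAICZABGAmQAigJkAM4CZAESAmQBVgJkAZoCZAHeAmQCIgJkAmYCZAKqAmQC7gJkAzICZAN2AmQDugJkA/4CZAACAqgARgKoAIoCqADOAqgBEgKoAVYCqAGaAqgB3gKoAiICqAJmAqgCqgKoAu4CqAMyAqgDdgKoA7oCqAP+AqgAAgLsAEYC7ACKAuwAzgLsARIC7AFWAuwBmgLsAd4C7AIiAuwCZgLsAqoC7ALuAuwDMgLsA3YC7AO6AuwD/gLsAAIDMABGAzAAigMwAM4DMAESAzABVgMwAZoDMAHeAzACIgMwAmYDMAKqAzAC7gMwAzIDMAN2AzADugMwA/4DMAACA3QARgN0AIoDdADOA3QBEgN0AVYDdAGaA3QB3gN0AiIDdAJmA3QCqgN0Au4DdAMyA3QDdgN0A7oDdAP+A3QAAgO4AEYDuACKA7gAzgO4ARIDuAFWA7gBmgO4Ad4DuAIiA7gCZgO4AqoDuALuA7gDMgO4A3YDuAO6A7gD/gO4AAID/ABGA/wAigP8AM4D/AESA/wBVgP8AZoD/AHeA/wCIgP8AmYD/AKqA/wC7gP8AzID/AN2A/wDugP8A/4D/AJaFhoTXlZWVhZeolaamtoWBl8iXhLimt6aVlraXlpeHqHaFdLfIpoWFhqeVlYW3qHG2yKeDxXSGhZa2praSp4ent7ekuMd1hoaFhqaGl7eWhbJ0paTIlYaHhsals9eVl7eVhHOE5oaWmJZ1p3WXt7fIdGSVlMaEhpbHdXSUxbaotKiGgbnIqHV1lqeEhpW2lZWChZOilZa3t4V2dNeFxnWUxZWAp5bHhoWXhLellbiWYqbY6JR2doaGh4eFt3W2hYSl+bRxyLa2hZaWt3O3ydbn17WEdYeGh4iHhqeGhsaFgpbGt4CzhIWWdainlMaGdZeVt+iWdYeFhYWolaaFt4Wzp8eVkdiVdXWWt4aWg4CCg6Wlheikl5eHl4OzopSop6O4tnO06seml5WUgpKDx5C2tnV1pYSntaeWtem1kciVcaO0dHPFk3R1hoal6+Xog6Dpp3W1pKSCyLenhcWRkpKjt9fXgMj598aFdeXHgfejwXD49vqUhqeElnWGt8eAuJKGlue0kJOExvn4x4OCyOfXw4BwxNV1hoaFlpbZscfGg6iWt/n247GQgICAcKemlfr29vaQ96Z2hoSnpqaRtrWUl4aldXWV5vr3+LCmk5Xmg2KDg3KB+ceol5SnhIKntZV2h6eGh4aTgICAtpbX5qSCdYaXmIKTpcbXp5LFxaOlpIanqJd2l5Hn58XJ2cWChJiHdYWFhoOWpZHD0LCgkYLGg4OCg3WHk6WFdZbIk5iYh4eWp4aHhYGkxdL49ue3hPaUtreXloWEhqeFlYOmh5iHiIW4l3WHloKAkIBw1/illee2xsmWhJeXqJWEdqiIh5eYhpe3l5XY+eH4+ZOAhed1hXWFt5WFh6iFtoSWuJenlZaHqKfItpKCYKW2+JRzlIeGhZeGlJaYmIW2hIWlprWDl6ioh4XH16eBpXTltoWGh4eGhYWnhIaGl7V0l7iDociXl4Z2dnaH2LeAZPaUhZeHmIeHh6iDpbS2oqa4uLeRuJaGh4d2h4eo1rGE9nOGl3eXh4eHl4aVpbRyp6Z2hnODtoWGh4WEp7aQ1pL5goWohoaGh4eHh4iYp5Onl4eFhZaXt5aVp6W1gMXIkveChbeHh4iHd4eHiIiYl4OmloSol5eW2aaHl3DIuIZx93OFlpiHmIeHh6enqIeGhoO2lYaHh4bphnWBtMe4mHD3c5eWl5eXl5eWhHSol5eXlqWFdIV2dralg6TIc6enktfHpqaGppRzc3OVhIOFh4eXl8enhXOHl7jXkNamg5V0pqZ2hoaGprfH18intqWGh4eGdbbIk4WndofXkOaGdnSnuIeGmIeHd3Z1pta1hYeHh4d2dciWk5V1dpbFkseGhoSlp4c="/>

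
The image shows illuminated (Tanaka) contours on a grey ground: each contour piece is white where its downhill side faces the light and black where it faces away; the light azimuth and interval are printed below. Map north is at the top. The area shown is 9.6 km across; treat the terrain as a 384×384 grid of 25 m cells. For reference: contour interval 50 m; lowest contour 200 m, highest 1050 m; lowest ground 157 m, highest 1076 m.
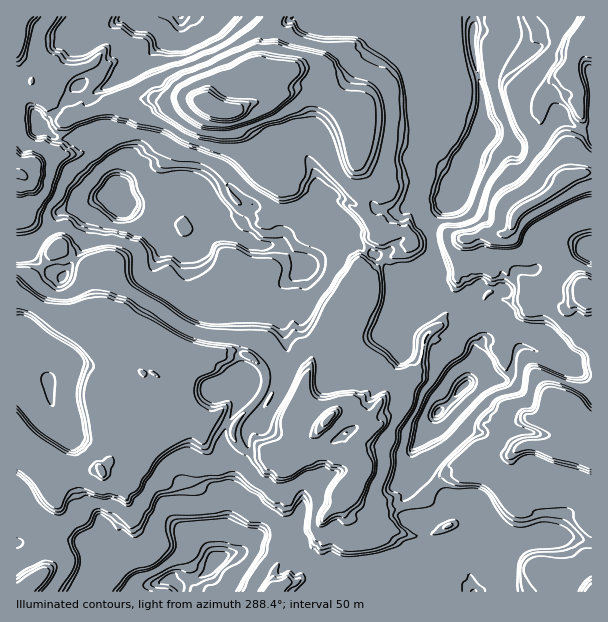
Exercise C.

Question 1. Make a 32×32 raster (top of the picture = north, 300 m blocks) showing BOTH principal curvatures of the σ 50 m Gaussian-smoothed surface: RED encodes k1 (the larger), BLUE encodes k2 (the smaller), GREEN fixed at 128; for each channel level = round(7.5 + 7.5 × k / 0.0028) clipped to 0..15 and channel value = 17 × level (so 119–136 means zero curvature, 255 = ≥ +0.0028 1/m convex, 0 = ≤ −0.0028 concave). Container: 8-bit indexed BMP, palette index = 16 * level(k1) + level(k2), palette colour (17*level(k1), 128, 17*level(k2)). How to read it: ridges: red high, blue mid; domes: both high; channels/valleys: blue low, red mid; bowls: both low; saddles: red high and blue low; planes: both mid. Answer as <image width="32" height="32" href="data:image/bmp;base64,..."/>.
<image width="32" height="32" href="data:image/bmp;base64,Qk02CAAAAAAAADYEAAAoAAAAIAAAACAAAAABAAgAAAAAAAAEAAATCwAAEwsAAAABAAAAAAAAAIAAABGAAAAigAAAM4AAAESAAABVgAAAZoAAAHeAAACIgAAAmYAAAKqAAAC7gAAAzIAAAN2AAADugAAA/4AAAACAEQARgBEAIoARADOAEQBEgBEAVYARAGaAEQB3gBEAiIARAJmAEQCqgBEAu4ARAMyAEQDdgBEA7oARAP+AEQAAgCIAEYAiACKAIgAzgCIARIAiAFWAIgBmgCIAd4AiAIiAIgCZgCIAqoAiALuAIgDMgCIA3YAiAO6AIgD/gCIAAIAzABGAMwAigDMAM4AzAESAMwBVgDMAZoAzAHeAMwCIgDMAmYAzAKqAMwC7gDMAzIAzAN2AMwDugDMA/4AzAACARAARgEQAIoBEADOARABEgEQAVYBEAGaARAB3gEQAiIBEAJmARACqgEQAu4BEAMyARADdgEQA7oBEAP+ARAAAgFUAEYBVACKAVQAzgFUARIBVAFWAVQBmgFUAd4BVAIiAVQCZgFUAqoBVALuAVQDMgFUA3YBVAO6AVQD/gFUAAIBmABGAZgAigGYAM4BmAESAZgBVgGYAZoBmAHeAZgCIgGYAmYBmAKqAZgC7gGYAzIBmAN2AZgDugGYA/4BmAACAdwARgHcAIoB3ADOAdwBEgHcAVYB3AGaAdwB3gHcAiIB3AJmAdwCqgHcAu4B3AMyAdwDdgHcA7oB3AP+AdwAAgIgAEYCIACKAiAAzgIgARICIAFWAiABmgIgAd4CIAIiAiACZgIgAqoCIALuAiADMgIgA3YCIAO6AiAD/gIgAAICZABGAmQAigJkAM4CZAESAmQBVgJkAZoCZAHeAmQCIgJkAmYCZAKqAmQC7gJkAzICZAN2AmQDugJkA/4CZAACAqgARgKoAIoCqADOAqgBEgKoAVYCqAGaAqgB3gKoAiICqAJmAqgCqgKoAu4CqAMyAqgDdgKoA7oCqAP+AqgAAgLsAEYC7ACKAuwAzgLsARIC7AFWAuwBmgLsAd4C7AIiAuwCZgLsAqoC7ALuAuwDMgLsA3YC7AO6AuwD/gLsAAIDMABGAzAAigMwAM4DMAESAzABVgMwAZoDMAHeAzACIgMwAmYDMAKqAzAC7gMwAzIDMAN2AzADugMwA/4DMAACA3QARgN0AIoDdADOA3QBEgN0AVYDdAGaA3QB3gN0AiIDdAJmA3QCqgN0Au4DdAMyA3QDdgN0A7oDdAP+A3QAAgO4AEYDuACKA7gAzgO4ARIDuAFWA7gBmgO4Ad4DuAIiA7gCZgO4AqoDuALuA7gDMgO4A3YDuAO6A7gD/gO4AAID/ABGA/wAigP8AM4D/AESA/wBVgP8AZoD/AHeA/wCIgP8AmYD/AKqA/wC7gP8AzID/AN2A/wDugP8A/4D/APj11IKH5nCwcKGztrKx9/aUh4eHh4eIh6e0h4PIiIeygfXT04eH5vayxoCho+TCgpV0goKFh4eHh4eHgvq4p4aWhraAh4eFl/eUxaOzkceGw9To19SChoaHh4eGopKStIeHptSRkveCs2GCg5KgxYL1kqSHuPSk9OSHhpODc3PGh6L0lbDD1MOk19fF16S0oLL21oPGoaSTlHeS6Mi3tpdy5tey1NX2wrOklHSCw8XCs+S4ssOC16SCceSHh4eHh+Snh5b2o7eylqbGxdWz5tNxcNT304J15NnXl4V3dYKBl5fm1LO0h9aRc7OEoteYl9bXp9fToNWi5piU9ZDj59e25IFg1peXl8fF+YDixMSH5JKi5bLEcMLCw6Wy8MOHh+Rzh4LHh5d3h4e30fODxJfC9qO35dWRsMPU2KP3t4emgpaGw5eHmIeHp6LjoeWQ58Tz99P11qWgwMPV5qDYqPWXhJezqIeGlqfGYISH1JPTwnGBg6OX5rKgsICQ0vbWwKeWh3HGh5anhofYxHL0hJLzh4iHx8L207GkocTzsXGQh4aCw6eHh4eI1+b28qOmppWHh9aiYPVz6IDmloWGkeV1oeeoh4eHuOWywsTG17O1xYeHs3SF9PWFxqWGgnHlh8L317eIqNez1JFyc4ODdYWiuIfXgoeFs5WHhpH51dWz97KhstWzw8KBh4eHh4eHp5Plh6jCh4eGsoSzsqiGtMjCs1DGhqehlKi2t4iIh6dzhKLnuLKGd3L4suXCpJei+IHzx+Lo6bPDtHKSyNfWxpRkpcLSwNWigdSDgqKml7aggrD5kcLU1KGFpYPDkICRpqeHdNPGtvbB9/X1+IGH1WDpscKzk6LCh5bYhoWzyKeXh4dx5bblgfKko9L1koGGx5LToILCcnDHh5Z2kuaSopKGhOWmtJG2cGCi58T25qFx5+XCkcNhwpeGdnLWguXY6YGSxISYxaaihaHUw7Tl5sPl5cLEscPFo8SztZLkmIioscXm15WjhtaDgcLmw7TV9bHj+OPXsnHGpZKi0qKGh4eWgtfYo6OGuLKB5XDB1KfWwoDQcIOUsqKStaa1tIFydXaDt7ijtYWH2IFwwsaR1sCwkNf35NXXstTF9/j51cWzgsaHqLTEhZensMPUtaZw9bK3tLPB57X25Pb6srK02MO2l6fZo9OGh4fQwuikpMT1pJa3oPSAsdSzx9TWl4eX1YO3k5O2sod3l9DU2JbT2NPCptbD+LOGocSVprXm6Nbo9OaDx7SEh4fHsLaksqPV0tTEYHWitNfVYXGBlbSywrKzw+aShYeHh9ewqIS0o9So1aKRhofRcaPHs5WAw+W0oHJ0hIeHh4eHx4C3dKeXgec="/>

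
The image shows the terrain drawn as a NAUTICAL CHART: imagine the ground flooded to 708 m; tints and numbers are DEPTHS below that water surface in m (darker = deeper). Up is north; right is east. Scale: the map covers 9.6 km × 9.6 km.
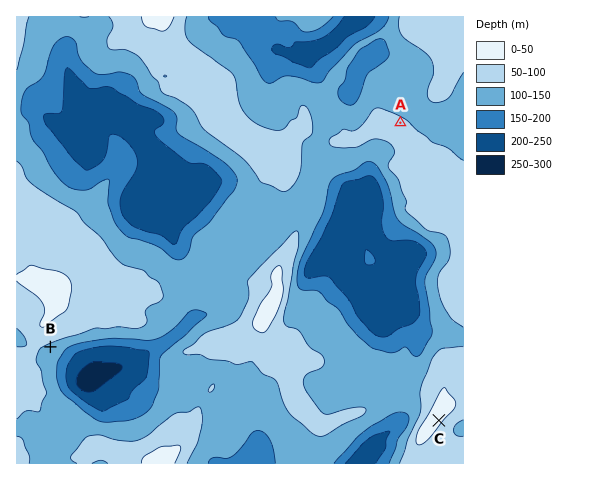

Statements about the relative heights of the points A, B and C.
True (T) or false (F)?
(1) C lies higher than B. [T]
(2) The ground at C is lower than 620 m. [F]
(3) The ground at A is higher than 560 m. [T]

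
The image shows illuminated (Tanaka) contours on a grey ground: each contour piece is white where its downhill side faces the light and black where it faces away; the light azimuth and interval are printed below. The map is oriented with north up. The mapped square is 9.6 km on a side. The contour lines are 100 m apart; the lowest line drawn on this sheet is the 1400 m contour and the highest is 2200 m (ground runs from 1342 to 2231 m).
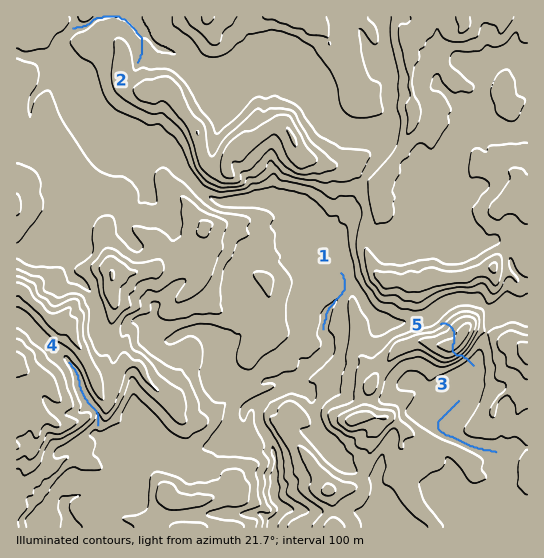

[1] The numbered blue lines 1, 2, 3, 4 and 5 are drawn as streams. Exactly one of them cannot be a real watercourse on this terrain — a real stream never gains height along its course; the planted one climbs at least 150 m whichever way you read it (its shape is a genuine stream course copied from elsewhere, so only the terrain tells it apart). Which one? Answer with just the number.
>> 5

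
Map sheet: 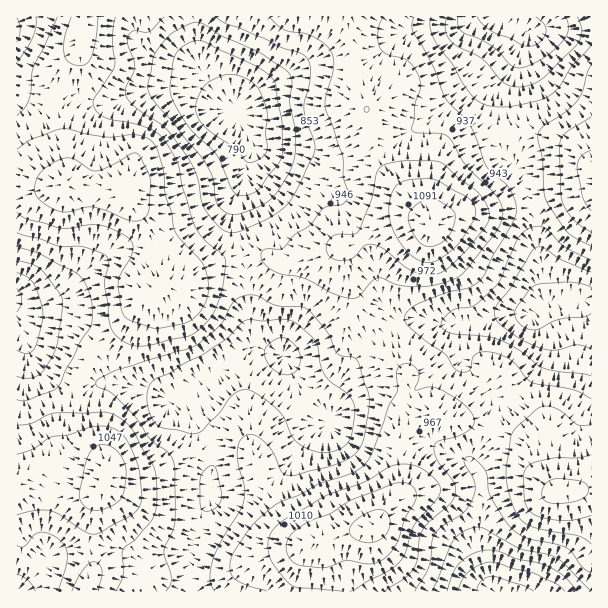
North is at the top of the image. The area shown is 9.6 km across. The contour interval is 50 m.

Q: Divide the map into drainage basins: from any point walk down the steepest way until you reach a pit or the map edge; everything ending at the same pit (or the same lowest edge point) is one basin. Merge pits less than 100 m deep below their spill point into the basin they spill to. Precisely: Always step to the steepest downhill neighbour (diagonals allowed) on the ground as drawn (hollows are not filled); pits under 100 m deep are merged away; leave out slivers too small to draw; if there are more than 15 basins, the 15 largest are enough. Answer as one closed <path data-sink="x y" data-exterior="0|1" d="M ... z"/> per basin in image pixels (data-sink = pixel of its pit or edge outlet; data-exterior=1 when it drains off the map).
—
<path data-sink="284 356" data-exterior="0" d="M341 247l-23 9-10 0-24 6-9-2-11-6-13-1-41 11-16 8-11 16-4 1-17-3-18 10-18 27-15 14-17 13-18 28-3 26 0 19 3 11 27 27 5 9-2 13-12 23 0 63-8 16 0 7 260-1-2-18-10-28 2-6 15-7 24-6 25-35-4-44 4-12 0-25 6-36-24-21-14-30-7-11-11-28-2-24-4-9z"/><path data-sink="240 113" data-exterior="0" d="M348 16l-264 0-6 34-16 16-6 17 0 21 5 16 6 47-3 16 53 9 6 0 5-4-1 10 15 20 8 16 4 32 6 19 19 4 4-1 7-12 8-6 30-12 30-5 17 7 9 2 24-6 10 0 23-9 10-1 24-16 27-8 15-2 14 4-41-48-11-17-12-42-3-24-10-25z"/><path data-sink="548 302" data-exterior="0" d="M536 133l-17 0-25 5-42 16-10 11-9 23-2 36-14-4-15 2-27 8-21 14-12 4 6 12 2 24 11 28 7 11 14 30 24 21-6 36-1 32 33-28 17 6 11-19 10-10 24-18 7 0 13 19 22 22 16 23 6 52 2 3 31-2 1-323-14-19-12-6z"/><path data-sink="500 20" data-exterior="0" d="M591 16l-242 1 5 51 10 25 3 24 12 42 35 47 17 17 1-28 10-30 10-11 27-12 40-9 17 0 30 9 12 6 14 17z"/><path data-sink="498 591" data-exterior="1" d="M434 414l-36 29-2 6 0 9 4 19 0 14-21 31-4 4-33 9-8 7 10 31 2 18 245 1 1-101-35 1-19-21-8-22-6-9-42-16-14-3-15 0z"/><path data-sink="17 299" data-exterior="1" d="M75 184l-12 0-16 4-31 1 1 292 10-7 20-5 59 14 0-18-27-27-5-9-1-25 3-26 18-28 17-13 15-14 18-27 18-9-8-21-4-32-8-16-15-20 1-9-5 3-24-2z"/><path data-sink="17 591" data-exterior="1" d="M47 469l-20 5-11 8 0 109 68 1 10-23 0-63 10-21-11-5-13-2z"/><path data-sink="17 30" data-exterior="1" d="M83 16l-67 1 1 171 30 0 15-2 4-4 1-15-6-47-5-16 0-21 6-17 16-16 1-15 5-14z"/>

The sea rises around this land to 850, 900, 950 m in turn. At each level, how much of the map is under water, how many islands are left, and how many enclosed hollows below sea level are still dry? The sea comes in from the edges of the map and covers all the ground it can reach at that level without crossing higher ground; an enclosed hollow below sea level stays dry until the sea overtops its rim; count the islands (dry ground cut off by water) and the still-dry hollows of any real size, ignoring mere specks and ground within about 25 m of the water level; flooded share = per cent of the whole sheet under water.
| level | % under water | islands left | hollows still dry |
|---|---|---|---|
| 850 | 10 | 0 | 2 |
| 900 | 38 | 0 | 0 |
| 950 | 61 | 0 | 0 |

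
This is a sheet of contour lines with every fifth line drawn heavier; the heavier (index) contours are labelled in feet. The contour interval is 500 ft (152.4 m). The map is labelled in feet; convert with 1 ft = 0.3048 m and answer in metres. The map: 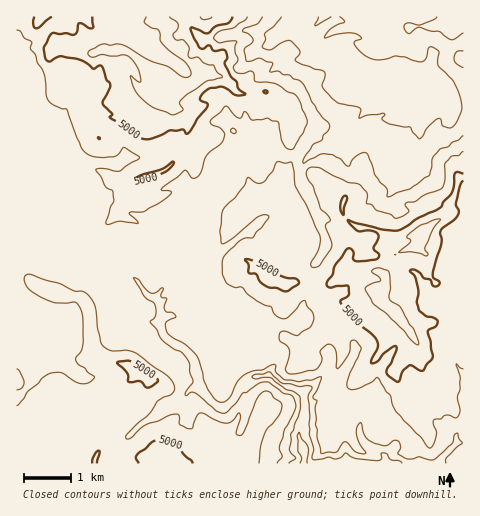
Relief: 880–1760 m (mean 1360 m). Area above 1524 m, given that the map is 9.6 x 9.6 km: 12.8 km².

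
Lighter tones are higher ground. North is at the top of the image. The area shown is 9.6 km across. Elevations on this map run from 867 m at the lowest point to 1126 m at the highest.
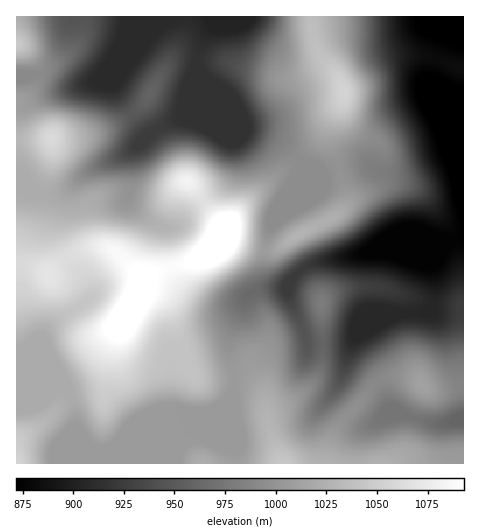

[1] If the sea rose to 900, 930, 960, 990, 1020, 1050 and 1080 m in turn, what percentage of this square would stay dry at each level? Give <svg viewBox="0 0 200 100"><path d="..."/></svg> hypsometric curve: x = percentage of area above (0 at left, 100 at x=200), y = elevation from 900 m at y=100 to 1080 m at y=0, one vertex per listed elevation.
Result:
<svg viewBox="0 0 200 100"><path d="M183 100l-27-17-20-16-25-17-53-17-34-16-16-17"/></svg>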